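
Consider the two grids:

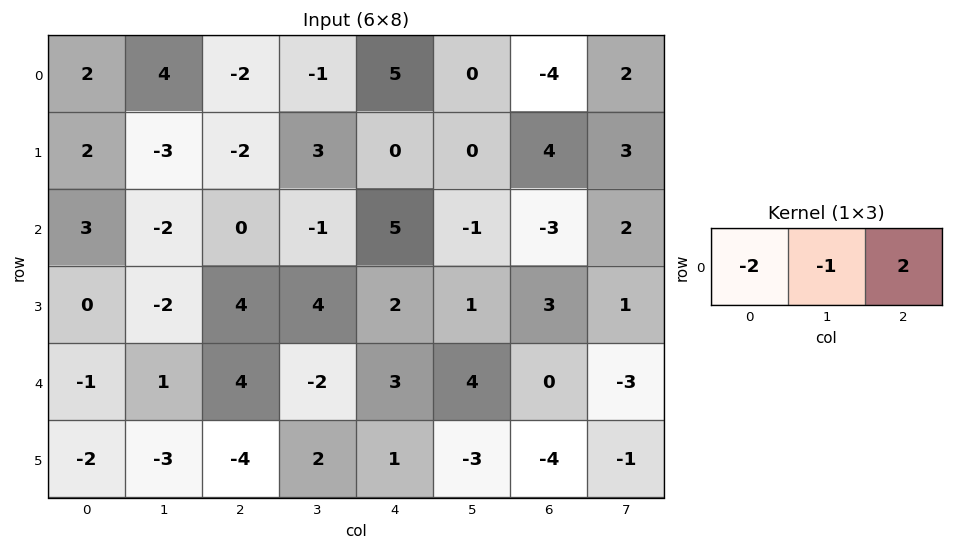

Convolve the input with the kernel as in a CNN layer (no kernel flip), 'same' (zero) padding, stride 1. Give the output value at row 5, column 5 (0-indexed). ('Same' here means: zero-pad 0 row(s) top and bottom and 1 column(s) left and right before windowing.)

The receptive field on the zero-padded input at this output position is [1 -3 -4]. Elementwise product with the kernel and sum: 1·-2 + -3·-1 + -4·2.

-7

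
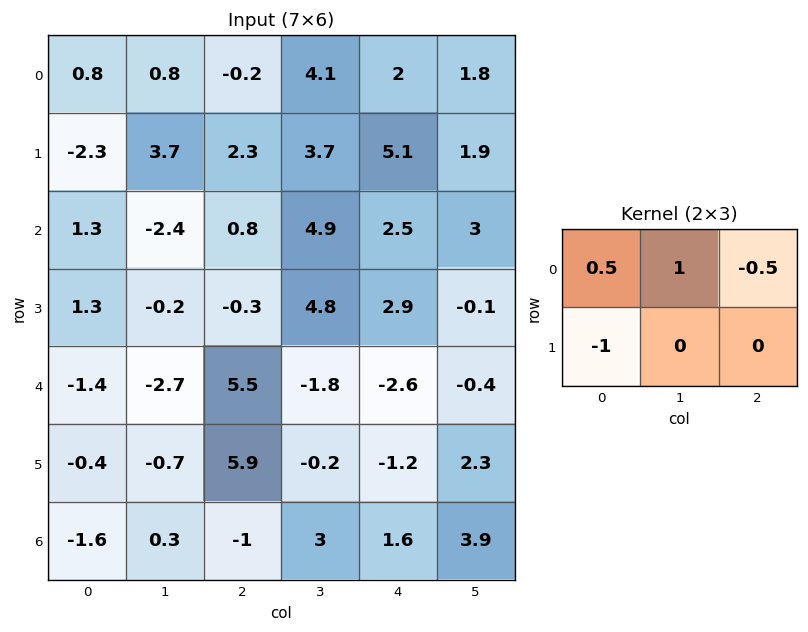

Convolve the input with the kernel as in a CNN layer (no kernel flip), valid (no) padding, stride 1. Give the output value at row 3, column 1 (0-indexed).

The receptive field on the input at this output position is [-0.2 -0.3 4.8 / -2.7 5.5 -1.8]. Elementwise product with the kernel and sum: -0.2·0.5 + -0.3·1 + 4.8·-0.5 + -2.7·-1.

-0.1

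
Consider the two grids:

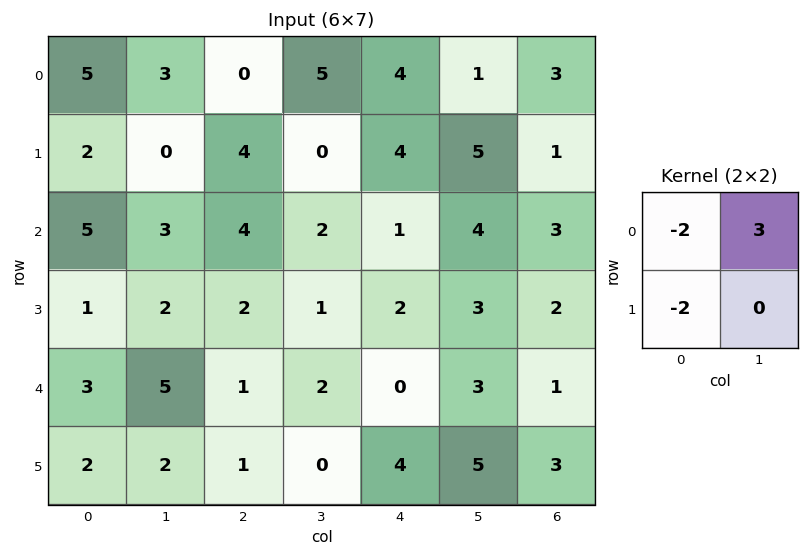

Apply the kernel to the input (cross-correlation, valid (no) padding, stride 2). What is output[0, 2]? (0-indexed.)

-13

The receptive field on the input at this output position is [4 1 / 4 5]. Elementwise product with the kernel and sum: 4·-2 + 1·3 + 4·-2.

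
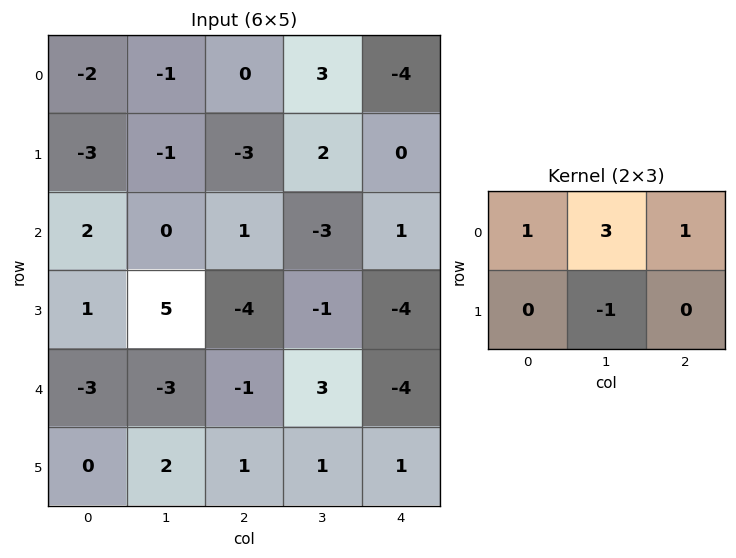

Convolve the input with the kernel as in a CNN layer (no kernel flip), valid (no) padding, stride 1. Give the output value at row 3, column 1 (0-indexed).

-7

The receptive field on the input at this output position is [5 -4 -1 / -3 -1 3]. Elementwise product with the kernel and sum: 5·1 + -4·3 + -1·1 + -1·-1.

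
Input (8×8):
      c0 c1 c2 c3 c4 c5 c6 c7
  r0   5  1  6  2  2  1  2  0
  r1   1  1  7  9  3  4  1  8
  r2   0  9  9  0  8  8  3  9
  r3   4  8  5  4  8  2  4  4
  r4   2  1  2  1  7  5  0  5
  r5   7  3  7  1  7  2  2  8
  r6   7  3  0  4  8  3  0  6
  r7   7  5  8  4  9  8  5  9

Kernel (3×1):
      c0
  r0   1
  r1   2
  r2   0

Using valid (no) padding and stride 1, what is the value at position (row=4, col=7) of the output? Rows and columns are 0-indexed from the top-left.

The receptive field on the input at this output position is [5 / 8 / 6]. Elementwise product with the kernel and sum: 5·1 + 8·2.

21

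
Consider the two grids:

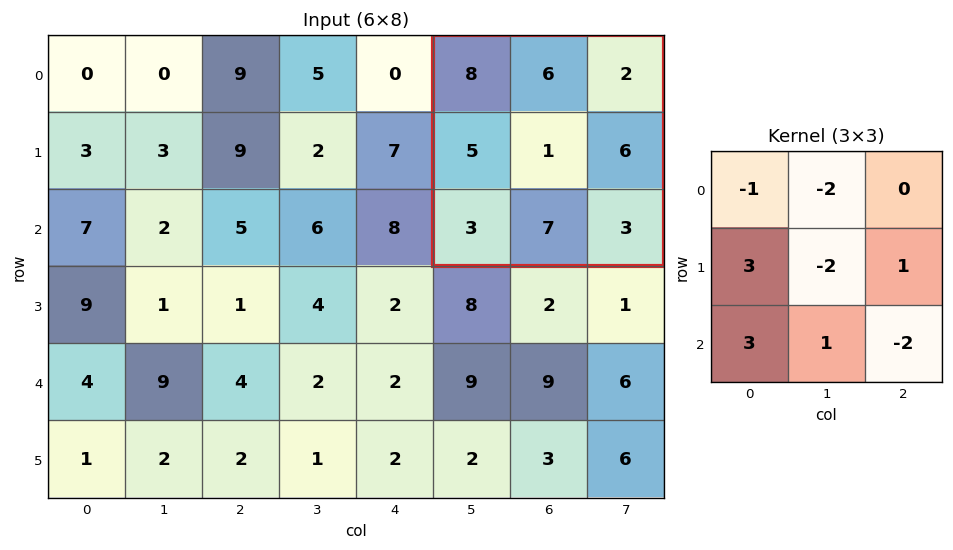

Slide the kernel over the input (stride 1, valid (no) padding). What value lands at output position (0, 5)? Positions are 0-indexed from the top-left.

9

The receptive field on the input at this output position is [8 6 2 / 5 1 6 / 3 7 3]. Elementwise product with the kernel and sum: 8·-1 + 6·-2 + 5·3 + 1·-2 + 6·1 + 3·3 + 7·1 + 3·-2.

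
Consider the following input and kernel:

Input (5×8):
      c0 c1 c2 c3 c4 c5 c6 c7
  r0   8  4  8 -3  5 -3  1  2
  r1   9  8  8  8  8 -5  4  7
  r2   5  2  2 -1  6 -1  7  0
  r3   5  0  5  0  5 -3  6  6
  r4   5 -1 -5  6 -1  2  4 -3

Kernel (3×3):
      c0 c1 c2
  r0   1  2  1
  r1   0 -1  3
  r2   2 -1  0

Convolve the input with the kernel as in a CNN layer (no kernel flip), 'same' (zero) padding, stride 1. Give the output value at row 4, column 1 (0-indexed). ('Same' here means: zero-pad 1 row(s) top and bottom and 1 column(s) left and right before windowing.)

The receptive field on the zero-padded input at this output position is [5 0 5 / 5 -1 -5 / 0 0 0]. Elementwise product with the kernel and sum: 5·1 + 0·2 + 5·1 + -1·-1 + -5·3 + 0·2 + 0·-1.

-4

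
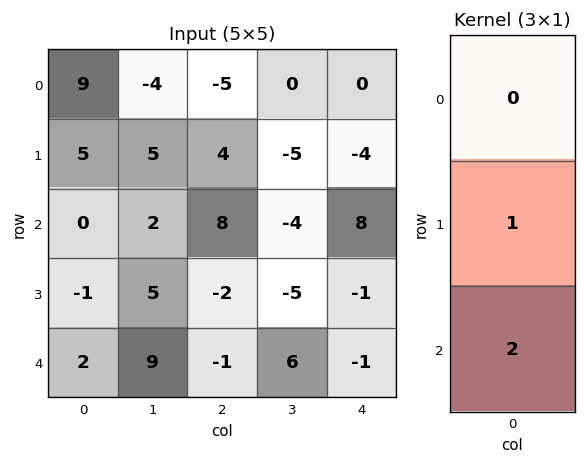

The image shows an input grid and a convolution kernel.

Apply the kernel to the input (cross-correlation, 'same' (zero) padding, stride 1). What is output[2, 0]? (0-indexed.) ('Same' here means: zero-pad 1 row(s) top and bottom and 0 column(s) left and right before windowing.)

-2

The receptive field on the zero-padded input at this output position is [5 / 0 / -1]. Elementwise product with the kernel and sum: 0·1 + -1·2.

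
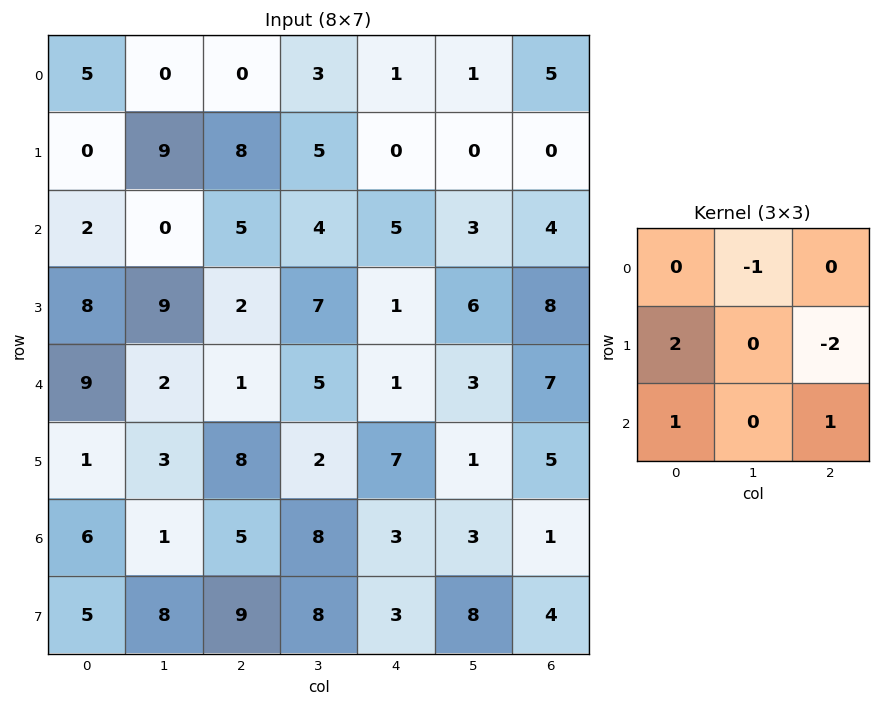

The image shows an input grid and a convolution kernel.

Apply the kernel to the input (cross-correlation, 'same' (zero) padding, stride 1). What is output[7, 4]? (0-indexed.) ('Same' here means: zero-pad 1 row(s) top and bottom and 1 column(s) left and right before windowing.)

The receptive field on the zero-padded input at this output position is [8 3 3 / 8 3 8 / 0 0 0]. Elementwise product with the kernel and sum: 3·-1 + 8·2 + 8·-2 + 0·1 + 0·1.

-3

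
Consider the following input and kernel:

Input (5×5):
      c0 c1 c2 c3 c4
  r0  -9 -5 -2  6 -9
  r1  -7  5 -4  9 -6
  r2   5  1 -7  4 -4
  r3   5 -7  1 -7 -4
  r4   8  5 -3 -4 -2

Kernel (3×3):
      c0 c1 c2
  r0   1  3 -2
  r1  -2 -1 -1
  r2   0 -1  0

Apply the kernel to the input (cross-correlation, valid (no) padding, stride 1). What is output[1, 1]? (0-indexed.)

The receptive field on the input at this output position is [5 -4 9 / 1 -7 4 / -7 1 -7]. Elementwise product with the kernel and sum: 5·1 + -4·3 + 9·-2 + 1·-2 + -7·-1 + 4·-1 + 1·-1.

-25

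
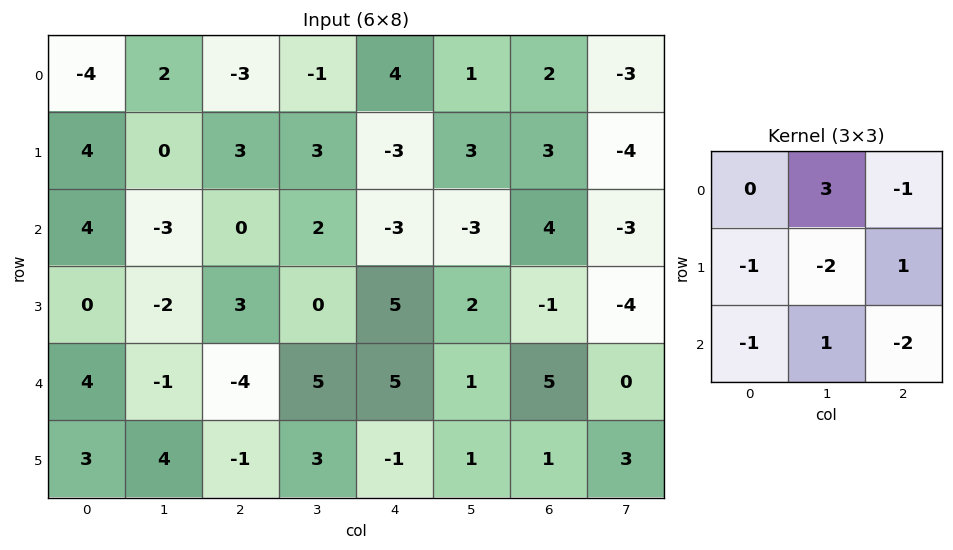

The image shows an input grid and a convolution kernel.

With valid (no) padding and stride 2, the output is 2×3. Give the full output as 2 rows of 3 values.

1 -11 -7
1 10 -37

Output[0,0]: The receptive field on the input at this output position is [-4 2 -3 / 4 0 3 / 4 -3 0]. Elementwise product with the kernel and sum: 2·3 + -3·-1 + 4·-1 + 0·-2 + 3·1 + 4·-1 + -3·1 + 0·-2.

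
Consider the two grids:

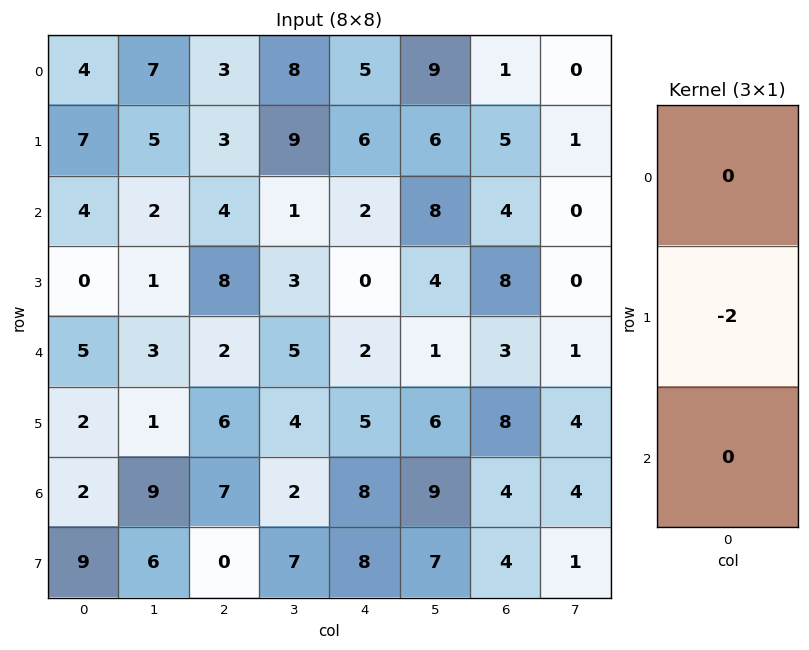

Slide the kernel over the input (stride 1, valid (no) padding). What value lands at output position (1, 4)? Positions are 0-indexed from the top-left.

-4

The receptive field on the input at this output position is [6 / 2 / 0]. Elementwise product with the kernel and sum: 2·-2.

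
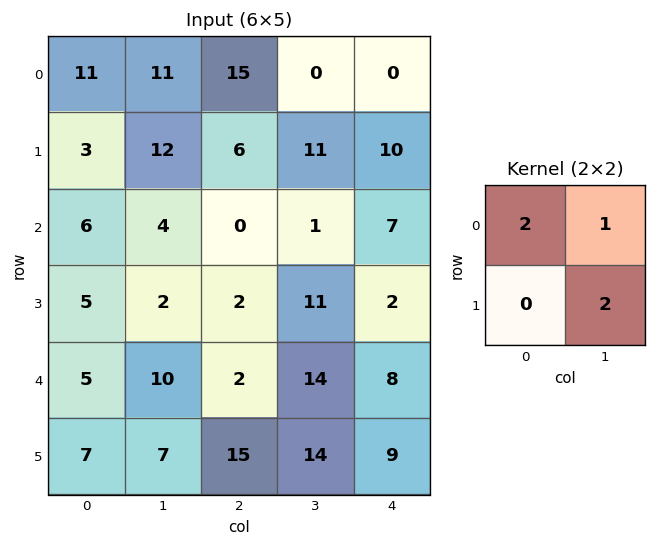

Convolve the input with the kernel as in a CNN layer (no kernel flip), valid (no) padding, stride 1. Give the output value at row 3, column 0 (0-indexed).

32

The receptive field on the input at this output position is [5 2 / 5 10]. Elementwise product with the kernel and sum: 5·2 + 2·1 + 10·2.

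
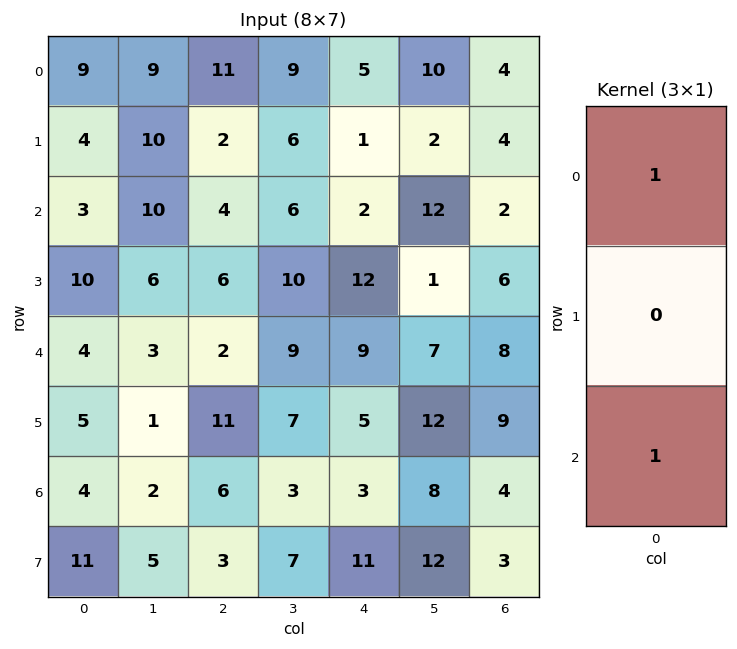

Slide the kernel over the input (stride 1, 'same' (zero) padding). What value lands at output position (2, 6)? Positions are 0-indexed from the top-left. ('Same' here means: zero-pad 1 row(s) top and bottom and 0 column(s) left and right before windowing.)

The receptive field on the zero-padded input at this output position is [4 / 2 / 6]. Elementwise product with the kernel and sum: 4·1 + 6·1.

10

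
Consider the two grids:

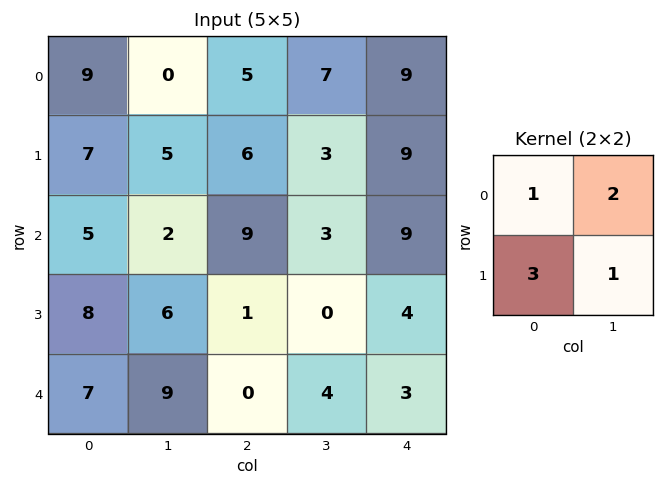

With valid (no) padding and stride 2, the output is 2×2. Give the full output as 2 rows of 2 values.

35 40
39 18

Output[0,0]: The receptive field on the input at this output position is [9 0 / 7 5]. Elementwise product with the kernel and sum: 9·1 + 0·2 + 7·3 + 5·1.
Output[0,1]: The receptive field on the input at this output position is [5 7 / 6 3]. Elementwise product with the kernel and sum: 5·1 + 7·2 + 6·3 + 3·1.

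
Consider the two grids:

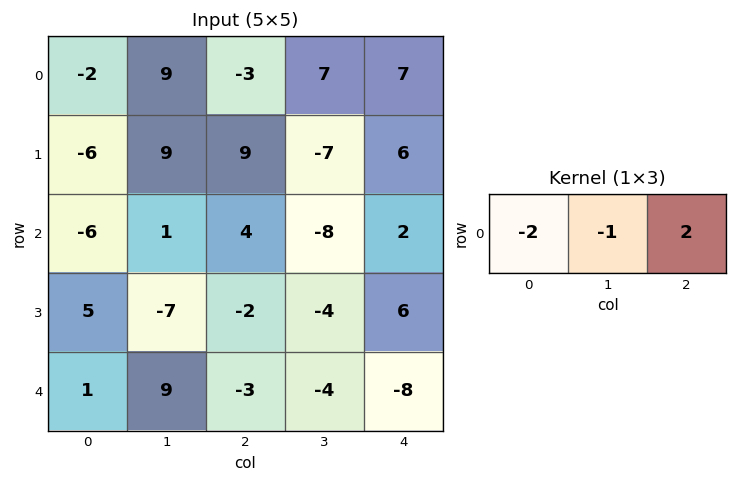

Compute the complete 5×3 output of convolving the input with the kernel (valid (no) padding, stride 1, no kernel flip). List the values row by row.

Output[0,0]: The receptive field on the input at this output position is [-2 9 -3]. Elementwise product with the kernel and sum: -2·-2 + 9·-1 + -3·2.

-11 -1 13
21 -41 1
19 -22 4
-7 8 20
-17 -23 -6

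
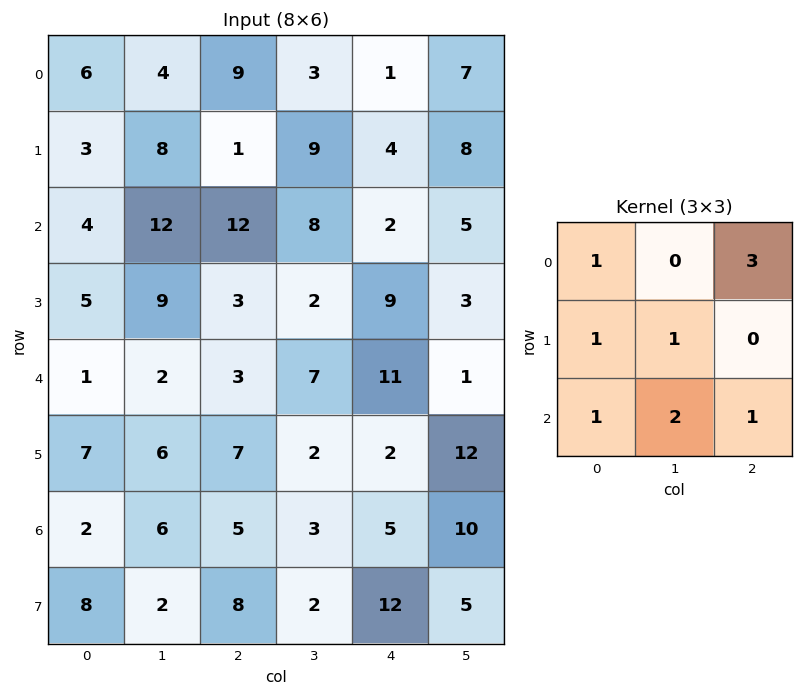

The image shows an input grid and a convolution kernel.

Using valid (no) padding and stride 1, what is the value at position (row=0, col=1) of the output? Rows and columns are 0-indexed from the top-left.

The receptive field on the input at this output position is [4 9 3 / 8 1 9 / 12 12 8]. Elementwise product with the kernel and sum: 4·1 + 3·3 + 8·1 + 1·1 + 12·1 + 12·2 + 8·1.

66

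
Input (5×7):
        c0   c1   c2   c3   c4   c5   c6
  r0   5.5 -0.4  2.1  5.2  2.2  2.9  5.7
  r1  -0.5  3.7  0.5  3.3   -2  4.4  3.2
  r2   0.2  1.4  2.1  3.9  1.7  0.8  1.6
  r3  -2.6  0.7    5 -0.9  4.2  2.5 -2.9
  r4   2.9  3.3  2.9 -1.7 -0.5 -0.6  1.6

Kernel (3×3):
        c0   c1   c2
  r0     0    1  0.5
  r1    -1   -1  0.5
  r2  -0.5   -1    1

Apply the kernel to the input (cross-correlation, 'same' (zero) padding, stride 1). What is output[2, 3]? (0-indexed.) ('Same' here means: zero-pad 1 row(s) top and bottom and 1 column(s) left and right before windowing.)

-0.25

The receptive field on the zero-padded input at this output position is [0.5 3.3 -2 / 2.1 3.9 1.7 / 5 -0.9 4.2]. Elementwise product with the kernel and sum: 3.3·1 + -2·0.5 + 2.1·-1 + 3.9·-1 + 1.7·0.5 + 5·-0.5 + -0.9·-1 + 4.2·1.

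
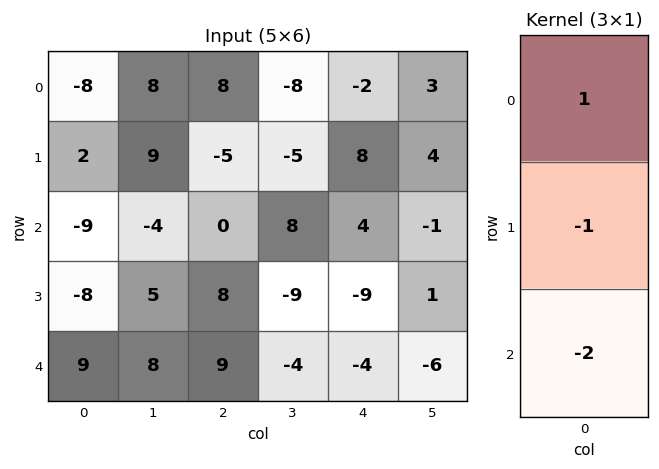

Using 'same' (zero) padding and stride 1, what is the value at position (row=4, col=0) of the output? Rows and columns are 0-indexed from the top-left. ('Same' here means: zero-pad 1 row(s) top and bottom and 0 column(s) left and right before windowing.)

The receptive field on the zero-padded input at this output position is [-8 / 9 / 0]. Elementwise product with the kernel and sum: -8·1 + 9·-1 + 0·-2.

-17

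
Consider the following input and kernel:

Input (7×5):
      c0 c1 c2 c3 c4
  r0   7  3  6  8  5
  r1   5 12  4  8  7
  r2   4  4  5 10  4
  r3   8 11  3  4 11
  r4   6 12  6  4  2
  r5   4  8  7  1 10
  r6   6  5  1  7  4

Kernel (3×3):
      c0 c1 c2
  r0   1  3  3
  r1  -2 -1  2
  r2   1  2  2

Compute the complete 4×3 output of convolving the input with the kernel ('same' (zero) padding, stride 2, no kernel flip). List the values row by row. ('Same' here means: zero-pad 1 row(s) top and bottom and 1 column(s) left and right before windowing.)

33 40 1
93 80 31
99 34 48
40 35 13

Output[0,0]: The receptive field on the zero-padded input at this output position is [0 0 0 / 0 7 3 / 0 5 12]. Elementwise product with the kernel and sum: 0·1 + 0·3 + 0·3 + 0·-2 + 7·-1 + 3·2 + 0·1 + 5·2 + 12·2.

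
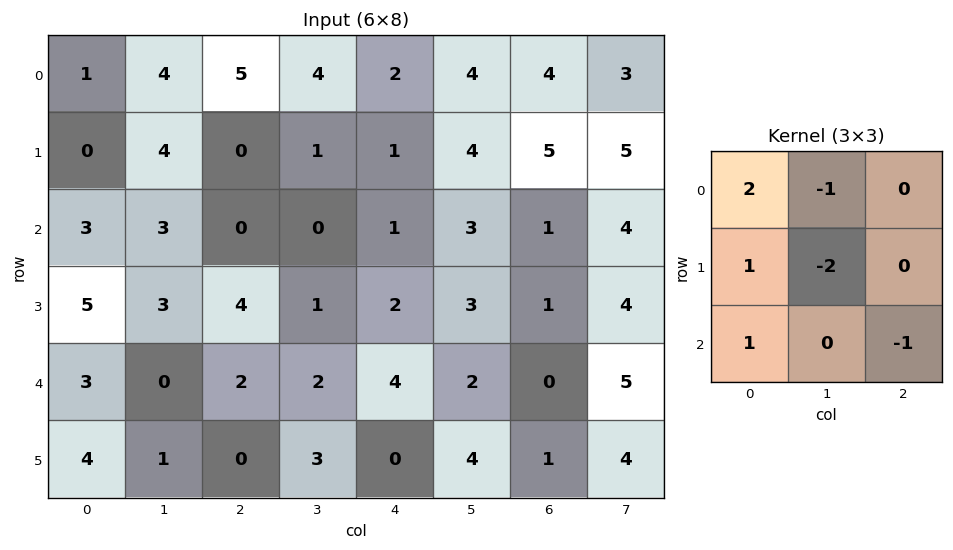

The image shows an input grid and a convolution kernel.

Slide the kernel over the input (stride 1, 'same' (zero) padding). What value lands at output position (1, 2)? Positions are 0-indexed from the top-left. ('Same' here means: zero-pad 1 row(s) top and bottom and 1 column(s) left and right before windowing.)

The receptive field on the zero-padded input at this output position is [4 5 4 / 4 0 1 / 3 0 0]. Elementwise product with the kernel and sum: 4·2 + 5·-1 + 4·1 + 0·-2 + 3·1 + 0·-1.

10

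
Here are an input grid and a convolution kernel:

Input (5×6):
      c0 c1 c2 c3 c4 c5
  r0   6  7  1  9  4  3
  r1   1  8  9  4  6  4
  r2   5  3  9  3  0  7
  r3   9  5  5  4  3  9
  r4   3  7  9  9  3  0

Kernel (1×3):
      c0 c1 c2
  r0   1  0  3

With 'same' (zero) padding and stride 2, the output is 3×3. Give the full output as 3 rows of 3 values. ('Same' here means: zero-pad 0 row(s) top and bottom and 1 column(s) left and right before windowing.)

Output[0,0]: The receptive field on the zero-padded input at this output position is [0 6 7]. Elementwise product with the kernel and sum: 0·1 + 7·3.

21 34 18
9 12 24
21 34 9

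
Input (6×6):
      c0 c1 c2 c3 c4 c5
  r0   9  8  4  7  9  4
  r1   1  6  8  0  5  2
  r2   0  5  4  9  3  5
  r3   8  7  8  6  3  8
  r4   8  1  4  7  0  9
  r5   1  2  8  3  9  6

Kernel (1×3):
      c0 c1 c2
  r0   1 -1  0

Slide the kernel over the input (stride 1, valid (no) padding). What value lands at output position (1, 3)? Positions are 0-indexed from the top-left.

-5

The receptive field on the input at this output position is [0 5 2]. Elementwise product with the kernel and sum: 0·1 + 5·-1.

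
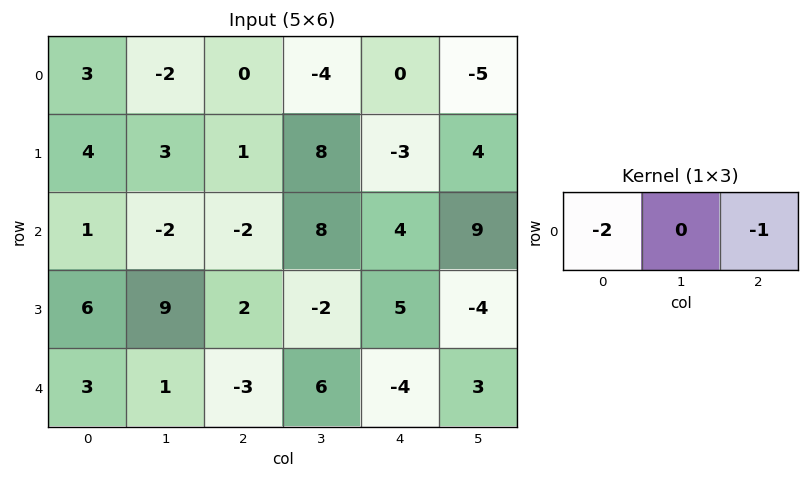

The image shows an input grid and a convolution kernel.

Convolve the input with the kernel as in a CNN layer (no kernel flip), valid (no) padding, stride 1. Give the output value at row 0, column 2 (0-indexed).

0

The receptive field on the input at this output position is [0 -4 0]. Elementwise product with the kernel and sum: 0·-2 + 0·-1.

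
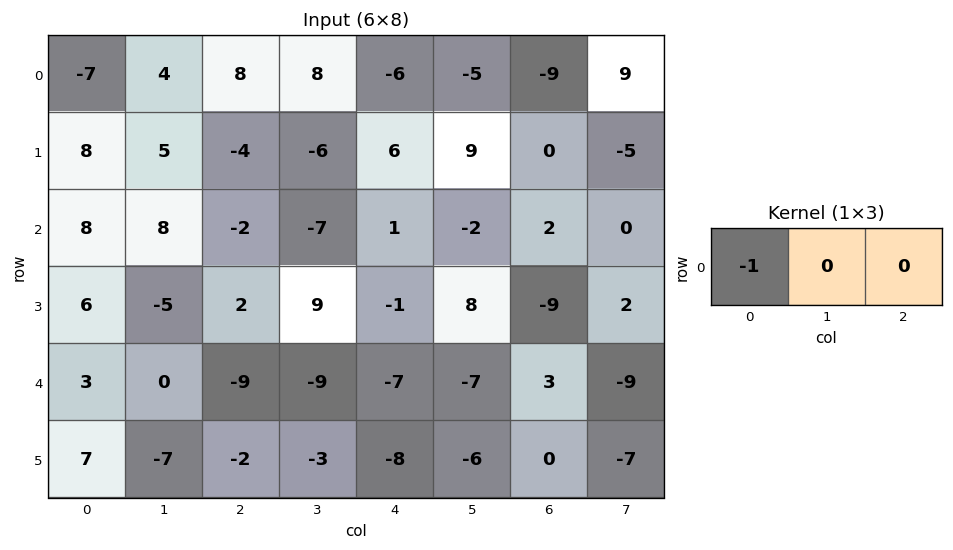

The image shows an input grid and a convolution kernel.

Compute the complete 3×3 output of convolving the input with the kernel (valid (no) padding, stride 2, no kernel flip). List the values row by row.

Output[0,0]: The receptive field on the input at this output position is [-7 4 8]. Elementwise product with the kernel and sum: -7·-1.

7 -8 6
-8 2 -1
-3 9 7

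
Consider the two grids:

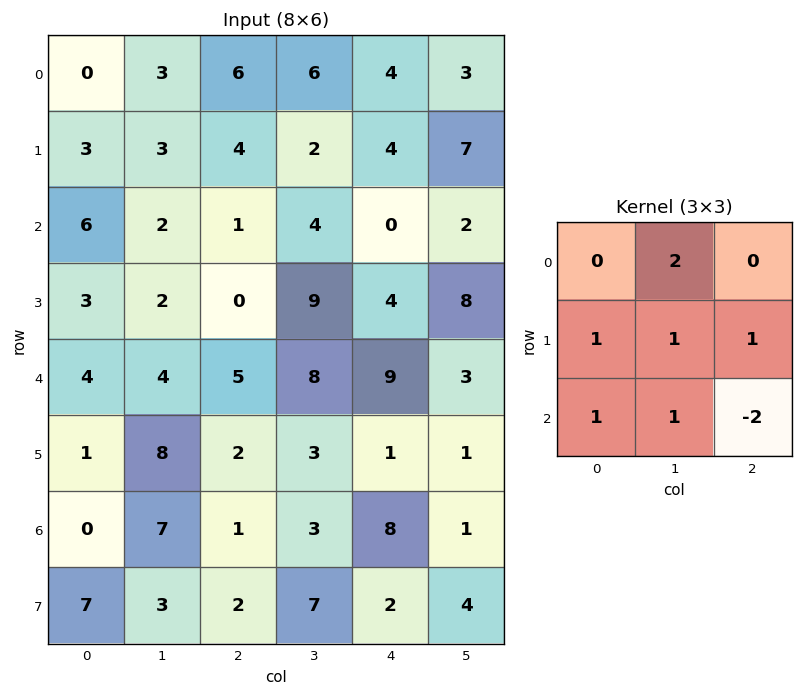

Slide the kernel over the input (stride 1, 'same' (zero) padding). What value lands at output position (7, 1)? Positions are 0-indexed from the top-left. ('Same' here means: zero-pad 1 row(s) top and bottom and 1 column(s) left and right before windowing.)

26

The receptive field on the zero-padded input at this output position is [0 7 1 / 7 3 2 / 0 0 0]. Elementwise product with the kernel and sum: 7·2 + 7·1 + 3·1 + 2·1 + 0·1 + 0·1 + 0·-2.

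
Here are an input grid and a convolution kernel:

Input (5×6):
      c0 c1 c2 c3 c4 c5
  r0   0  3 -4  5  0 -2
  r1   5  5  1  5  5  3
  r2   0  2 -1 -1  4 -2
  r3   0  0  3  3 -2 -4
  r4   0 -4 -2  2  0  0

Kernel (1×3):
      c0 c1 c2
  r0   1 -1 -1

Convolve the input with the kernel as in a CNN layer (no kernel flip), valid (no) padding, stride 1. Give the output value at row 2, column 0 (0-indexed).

-1

The receptive field on the input at this output position is [0 2 -1]. Elementwise product with the kernel and sum: 0·1 + 2·-1 + -1·-1.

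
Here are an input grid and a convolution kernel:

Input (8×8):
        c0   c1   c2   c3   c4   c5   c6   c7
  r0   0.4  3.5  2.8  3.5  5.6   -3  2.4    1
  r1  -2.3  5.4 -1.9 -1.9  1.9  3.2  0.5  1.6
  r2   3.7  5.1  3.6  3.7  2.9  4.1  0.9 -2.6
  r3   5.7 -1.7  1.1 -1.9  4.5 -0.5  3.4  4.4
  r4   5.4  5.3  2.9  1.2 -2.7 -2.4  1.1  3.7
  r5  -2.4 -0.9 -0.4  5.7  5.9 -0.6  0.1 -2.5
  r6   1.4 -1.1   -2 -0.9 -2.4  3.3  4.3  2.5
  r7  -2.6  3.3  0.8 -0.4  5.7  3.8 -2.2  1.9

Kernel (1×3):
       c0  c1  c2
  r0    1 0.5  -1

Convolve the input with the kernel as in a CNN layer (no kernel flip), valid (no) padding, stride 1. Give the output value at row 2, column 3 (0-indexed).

1.05

The receptive field on the input at this output position is [3.7 2.9 4.1]. Elementwise product with the kernel and sum: 3.7·1 + 2.9·0.5 + 4.1·-1.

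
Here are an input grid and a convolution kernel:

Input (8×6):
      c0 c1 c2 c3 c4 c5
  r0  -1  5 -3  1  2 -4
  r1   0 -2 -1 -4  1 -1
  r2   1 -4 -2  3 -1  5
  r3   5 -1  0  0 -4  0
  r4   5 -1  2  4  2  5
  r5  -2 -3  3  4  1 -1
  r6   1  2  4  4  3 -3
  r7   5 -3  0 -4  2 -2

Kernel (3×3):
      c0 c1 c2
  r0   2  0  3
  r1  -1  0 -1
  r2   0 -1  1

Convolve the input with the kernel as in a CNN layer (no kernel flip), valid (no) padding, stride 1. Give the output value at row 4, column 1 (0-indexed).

9

The receptive field on the input at this output position is [-1 2 4 / -3 3 4 / 2 4 4]. Elementwise product with the kernel and sum: -1·2 + 4·3 + -3·-1 + 4·-1 + 4·-1 + 4·1.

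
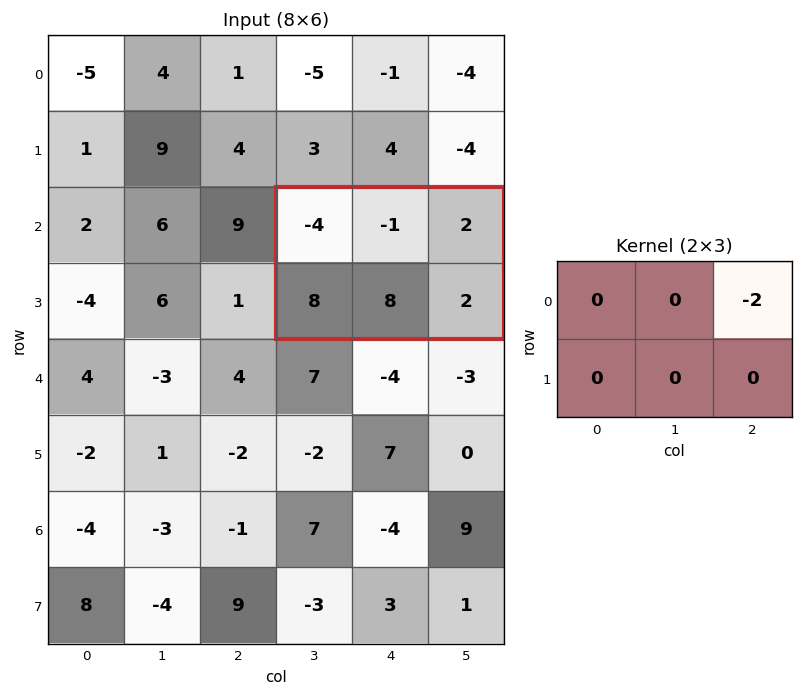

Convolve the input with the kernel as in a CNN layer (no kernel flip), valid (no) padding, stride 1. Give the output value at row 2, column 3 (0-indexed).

The receptive field on the input at this output position is [-4 -1 2 / 8 8 2]. Elementwise product with the kernel and sum: 2·-2.

-4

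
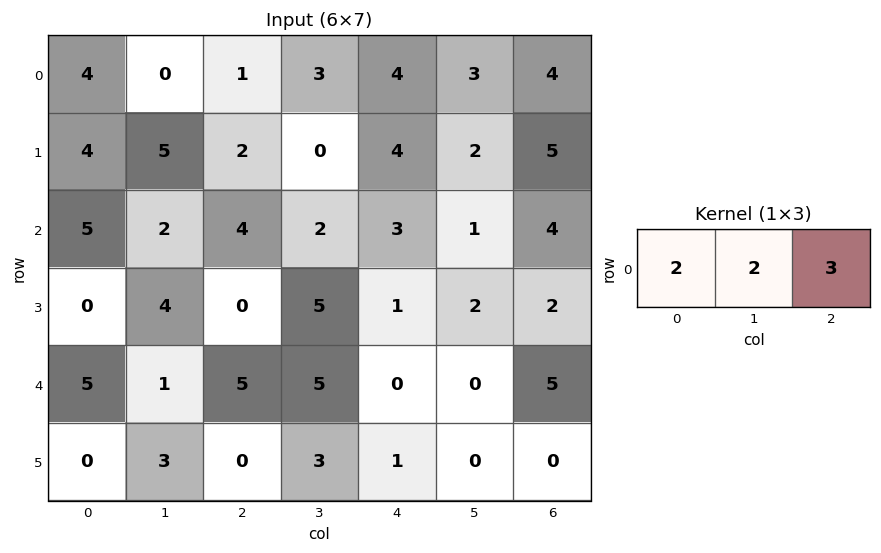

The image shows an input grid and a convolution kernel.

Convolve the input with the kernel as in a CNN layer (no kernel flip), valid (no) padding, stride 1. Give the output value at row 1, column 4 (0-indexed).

27

The receptive field on the input at this output position is [4 2 5]. Elementwise product with the kernel and sum: 4·2 + 2·2 + 5·3.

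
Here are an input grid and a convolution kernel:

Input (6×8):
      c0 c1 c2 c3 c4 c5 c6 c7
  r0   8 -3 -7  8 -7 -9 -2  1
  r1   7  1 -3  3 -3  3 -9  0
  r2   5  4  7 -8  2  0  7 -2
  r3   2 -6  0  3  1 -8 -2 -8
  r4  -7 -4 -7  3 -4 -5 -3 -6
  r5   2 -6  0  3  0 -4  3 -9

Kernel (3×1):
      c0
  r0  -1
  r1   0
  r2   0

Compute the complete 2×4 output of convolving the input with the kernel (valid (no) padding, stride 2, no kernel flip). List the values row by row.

-8 7 7 2
-5 -7 -2 -7

Output[0,0]: The receptive field on the input at this output position is [8 / 7 / 5]. Elementwise product with the kernel and sum: 8·-1.
Output[0,1]: The receptive field on the input at this output position is [-7 / -3 / 7]. Elementwise product with the kernel and sum: -7·-1.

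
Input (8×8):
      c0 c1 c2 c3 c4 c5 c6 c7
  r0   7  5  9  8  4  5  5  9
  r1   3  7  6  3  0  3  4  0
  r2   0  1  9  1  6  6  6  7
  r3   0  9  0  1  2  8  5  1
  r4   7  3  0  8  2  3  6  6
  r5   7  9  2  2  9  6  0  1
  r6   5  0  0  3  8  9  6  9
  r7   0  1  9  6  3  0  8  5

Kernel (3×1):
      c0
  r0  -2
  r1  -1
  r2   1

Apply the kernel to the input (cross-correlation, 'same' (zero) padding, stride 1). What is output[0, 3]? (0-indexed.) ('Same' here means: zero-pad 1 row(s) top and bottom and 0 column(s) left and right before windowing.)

The receptive field on the zero-padded input at this output position is [0 / 8 / 3]. Elementwise product with the kernel and sum: 0·-2 + 8·-1 + 3·1.

-5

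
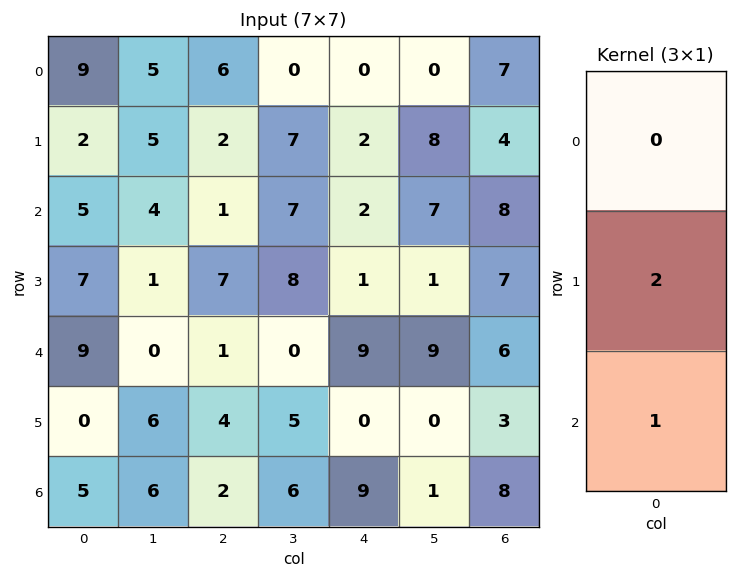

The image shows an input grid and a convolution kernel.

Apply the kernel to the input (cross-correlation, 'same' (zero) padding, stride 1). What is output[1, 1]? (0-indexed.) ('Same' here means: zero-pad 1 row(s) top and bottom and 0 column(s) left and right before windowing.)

14

The receptive field on the zero-padded input at this output position is [5 / 5 / 4]. Elementwise product with the kernel and sum: 5·2 + 4·1.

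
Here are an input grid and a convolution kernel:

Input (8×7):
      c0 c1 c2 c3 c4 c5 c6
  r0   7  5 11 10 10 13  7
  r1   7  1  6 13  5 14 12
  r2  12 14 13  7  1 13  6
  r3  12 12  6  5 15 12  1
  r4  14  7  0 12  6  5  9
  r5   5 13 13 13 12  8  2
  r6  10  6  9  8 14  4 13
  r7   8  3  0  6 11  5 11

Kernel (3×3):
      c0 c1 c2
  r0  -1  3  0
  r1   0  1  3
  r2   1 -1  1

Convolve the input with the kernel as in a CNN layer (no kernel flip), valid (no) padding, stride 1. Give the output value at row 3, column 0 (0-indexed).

The receptive field on the input at this output position is [12 12 6 / 14 7 0 / 5 13 13]. Elementwise product with the kernel and sum: 12·-1 + 12·3 + 7·1 + 0·3 + 5·1 + 13·-1 + 13·1.

36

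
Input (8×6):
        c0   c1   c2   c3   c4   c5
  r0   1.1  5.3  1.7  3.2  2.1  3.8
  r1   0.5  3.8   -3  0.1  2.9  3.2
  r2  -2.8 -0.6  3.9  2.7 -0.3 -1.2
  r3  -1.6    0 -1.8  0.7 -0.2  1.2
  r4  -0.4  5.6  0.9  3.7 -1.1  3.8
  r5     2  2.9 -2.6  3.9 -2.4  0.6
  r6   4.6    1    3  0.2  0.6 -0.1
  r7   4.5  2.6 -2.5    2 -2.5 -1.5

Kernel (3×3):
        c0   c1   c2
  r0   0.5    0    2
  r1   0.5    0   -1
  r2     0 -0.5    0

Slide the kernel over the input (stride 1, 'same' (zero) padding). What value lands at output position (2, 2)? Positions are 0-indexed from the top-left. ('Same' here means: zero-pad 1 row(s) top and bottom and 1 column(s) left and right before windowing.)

-0

The receptive field on the zero-padded input at this output position is [3.8 -3 0.1 / -0.6 3.9 2.7 / 0 -1.8 0.7]. Elementwise product with the kernel and sum: 3.8·0.5 + 0.1·2 + -0.6·0.5 + 2.7·-1 + -1.8·-0.5.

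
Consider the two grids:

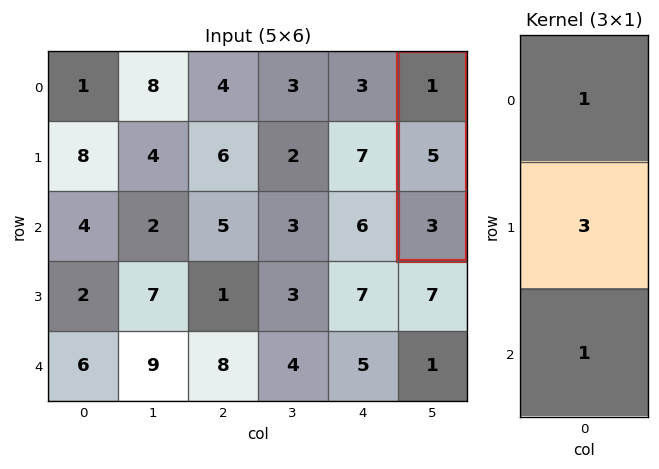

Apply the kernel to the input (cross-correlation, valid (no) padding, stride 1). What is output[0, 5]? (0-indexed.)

19

The receptive field on the input at this output position is [1 / 5 / 3]. Elementwise product with the kernel and sum: 1·1 + 5·3 + 3·1.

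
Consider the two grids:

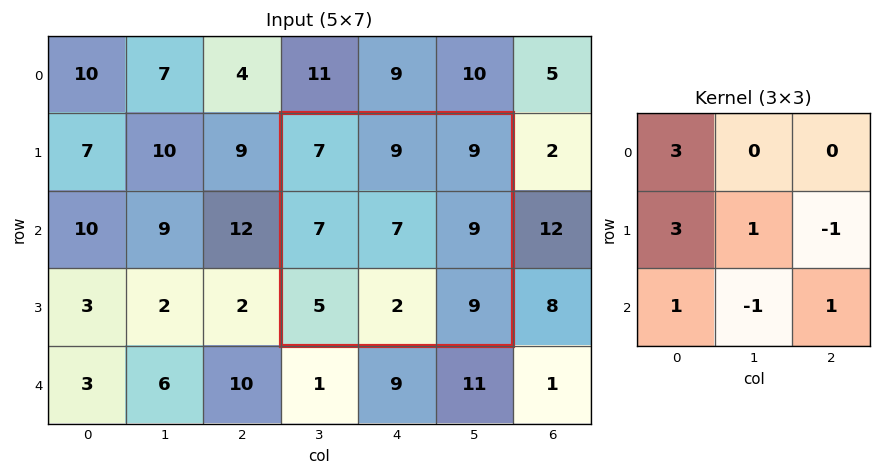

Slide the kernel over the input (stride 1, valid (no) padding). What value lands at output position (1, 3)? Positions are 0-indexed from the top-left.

The receptive field on the input at this output position is [7 9 9 / 7 7 9 / 5 2 9]. Elementwise product with the kernel and sum: 7·3 + 7·3 + 7·1 + 9·-1 + 5·1 + 2·-1 + 9·1.

52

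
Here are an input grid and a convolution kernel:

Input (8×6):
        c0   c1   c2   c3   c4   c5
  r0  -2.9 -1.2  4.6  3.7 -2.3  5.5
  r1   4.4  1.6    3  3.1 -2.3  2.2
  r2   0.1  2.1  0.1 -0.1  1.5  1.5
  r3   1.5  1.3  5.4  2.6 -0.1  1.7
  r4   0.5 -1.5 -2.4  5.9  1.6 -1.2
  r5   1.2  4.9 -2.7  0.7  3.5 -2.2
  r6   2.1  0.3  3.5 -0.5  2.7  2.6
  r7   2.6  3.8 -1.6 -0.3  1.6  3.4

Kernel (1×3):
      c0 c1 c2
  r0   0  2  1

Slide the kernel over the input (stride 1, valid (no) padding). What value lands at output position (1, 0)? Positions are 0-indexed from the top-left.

6.2

The receptive field on the input at this output position is [4.4 1.6 3]. Elementwise product with the kernel and sum: 1.6·2 + 3·1.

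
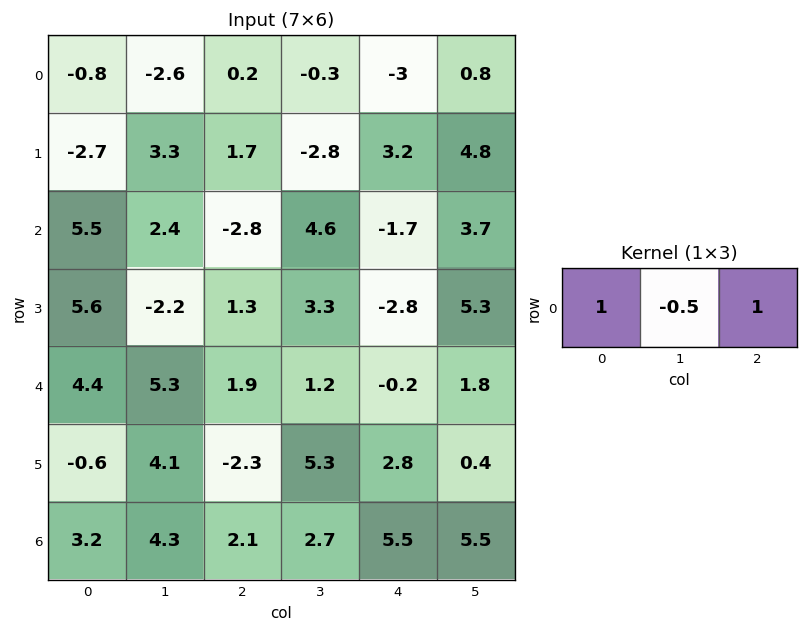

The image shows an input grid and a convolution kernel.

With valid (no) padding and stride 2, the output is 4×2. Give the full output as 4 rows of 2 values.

0.7 -2.65
1.5 -6.8
3.65 1.1
3.15 6.25

Output[0,0]: The receptive field on the input at this output position is [-0.8 -2.6 0.2]. Elementwise product with the kernel and sum: -0.8·1 + -2.6·-0.5 + 0.2·1.
Output[0,1]: The receptive field on the input at this output position is [0.2 -0.3 -3]. Elementwise product with the kernel and sum: 0.2·1 + -0.3·-0.5 + -3·1.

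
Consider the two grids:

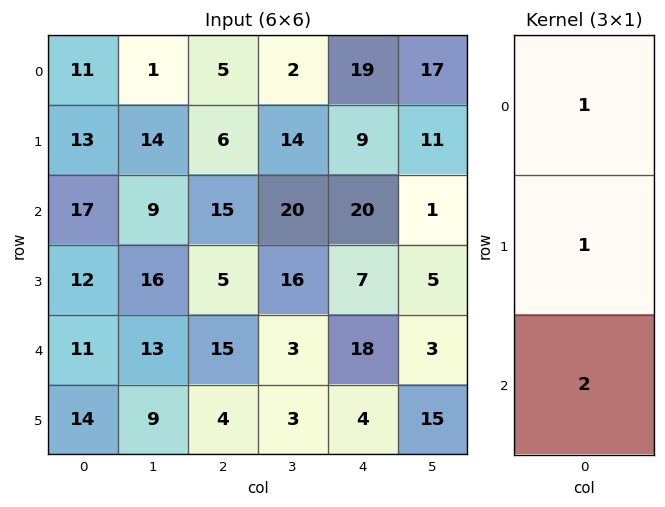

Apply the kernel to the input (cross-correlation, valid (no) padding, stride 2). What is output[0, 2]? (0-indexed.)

The receptive field on the input at this output position is [19 / 9 / 20]. Elementwise product with the kernel and sum: 19·1 + 9·1 + 20·2.

68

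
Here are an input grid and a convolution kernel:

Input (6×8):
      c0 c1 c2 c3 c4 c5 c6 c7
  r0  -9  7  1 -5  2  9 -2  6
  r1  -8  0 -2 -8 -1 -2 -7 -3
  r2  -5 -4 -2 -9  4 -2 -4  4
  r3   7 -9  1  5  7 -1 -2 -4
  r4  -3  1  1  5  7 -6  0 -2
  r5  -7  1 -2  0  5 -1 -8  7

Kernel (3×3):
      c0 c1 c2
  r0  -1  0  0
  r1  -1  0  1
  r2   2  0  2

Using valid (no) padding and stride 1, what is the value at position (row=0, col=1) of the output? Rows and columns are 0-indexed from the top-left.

-41

The receptive field on the input at this output position is [7 1 -5 / 0 -2 -8 / -4 -2 -9]. Elementwise product with the kernel and sum: 7·-1 + 0·-1 + -8·1 + -4·2 + -9·2.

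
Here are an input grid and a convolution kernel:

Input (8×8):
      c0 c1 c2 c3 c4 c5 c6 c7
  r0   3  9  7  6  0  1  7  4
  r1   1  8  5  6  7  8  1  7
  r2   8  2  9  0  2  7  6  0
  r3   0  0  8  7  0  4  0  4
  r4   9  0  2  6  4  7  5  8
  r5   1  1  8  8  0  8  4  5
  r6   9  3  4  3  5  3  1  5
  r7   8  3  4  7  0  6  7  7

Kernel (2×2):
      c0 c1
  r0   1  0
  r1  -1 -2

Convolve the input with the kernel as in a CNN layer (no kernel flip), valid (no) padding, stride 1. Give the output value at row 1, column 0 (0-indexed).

The receptive field on the input at this output position is [1 8 / 8 2]. Elementwise product with the kernel and sum: 1·1 + 8·-1 + 2·-2.

-11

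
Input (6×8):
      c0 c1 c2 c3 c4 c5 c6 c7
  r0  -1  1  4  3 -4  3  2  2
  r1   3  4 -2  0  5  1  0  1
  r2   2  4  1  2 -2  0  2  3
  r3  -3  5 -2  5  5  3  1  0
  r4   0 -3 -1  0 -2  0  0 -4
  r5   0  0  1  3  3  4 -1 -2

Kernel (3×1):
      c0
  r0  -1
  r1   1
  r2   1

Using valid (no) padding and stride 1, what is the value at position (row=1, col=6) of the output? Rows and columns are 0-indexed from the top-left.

The receptive field on the input at this output position is [0 / 2 / 1]. Elementwise product with the kernel and sum: 0·-1 + 2·1 + 1·1.

3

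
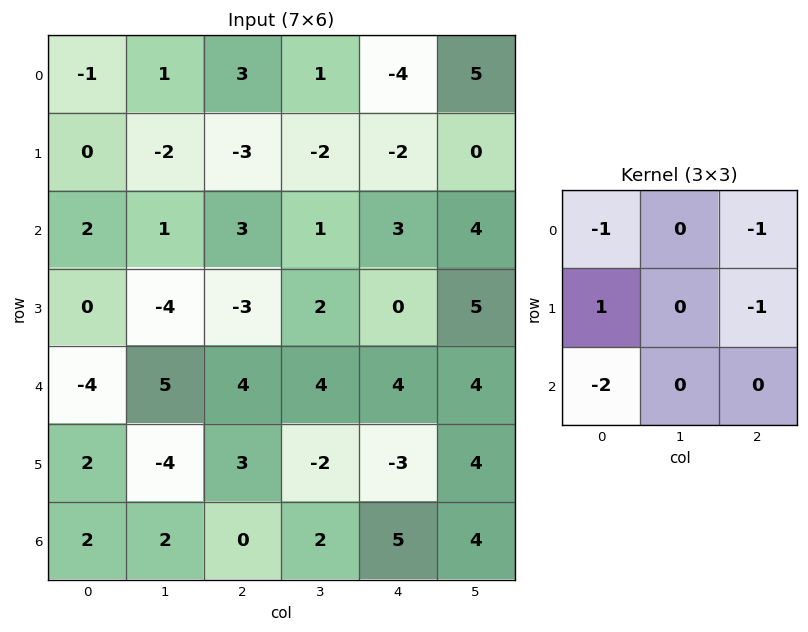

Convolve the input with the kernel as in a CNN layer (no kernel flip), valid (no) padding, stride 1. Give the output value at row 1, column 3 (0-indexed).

-5

The receptive field on the input at this output position is [-2 -2 0 / 1 3 4 / 2 0 5]. Elementwise product with the kernel and sum: -2·-1 + 0·-1 + 1·1 + 4·-1 + 2·-2.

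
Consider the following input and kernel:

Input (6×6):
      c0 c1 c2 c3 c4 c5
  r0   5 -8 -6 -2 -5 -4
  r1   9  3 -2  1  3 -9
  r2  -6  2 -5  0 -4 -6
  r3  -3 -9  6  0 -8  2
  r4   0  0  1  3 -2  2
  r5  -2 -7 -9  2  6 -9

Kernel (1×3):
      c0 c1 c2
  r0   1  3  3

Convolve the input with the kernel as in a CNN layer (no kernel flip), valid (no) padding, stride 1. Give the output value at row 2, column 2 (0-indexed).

The receptive field on the input at this output position is [-5 0 -4]. Elementwise product with the kernel and sum: -5·1 + 0·3 + -4·3.

-17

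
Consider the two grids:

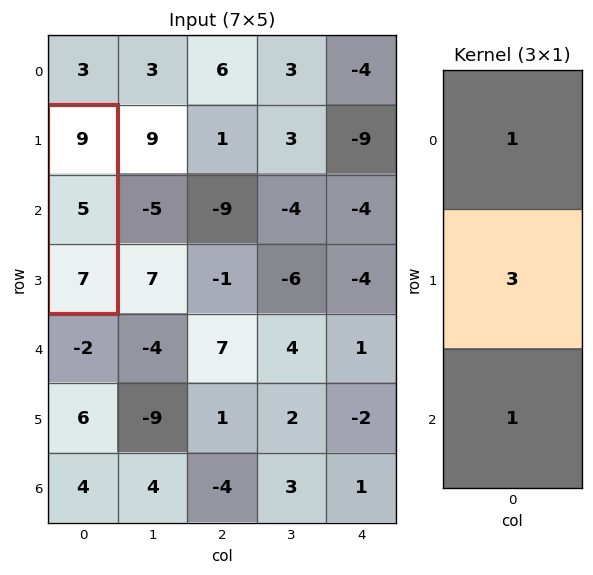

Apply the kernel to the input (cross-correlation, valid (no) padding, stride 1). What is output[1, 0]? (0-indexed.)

The receptive field on the input at this output position is [9 / 5 / 7]. Elementwise product with the kernel and sum: 9·1 + 5·3 + 7·1.

31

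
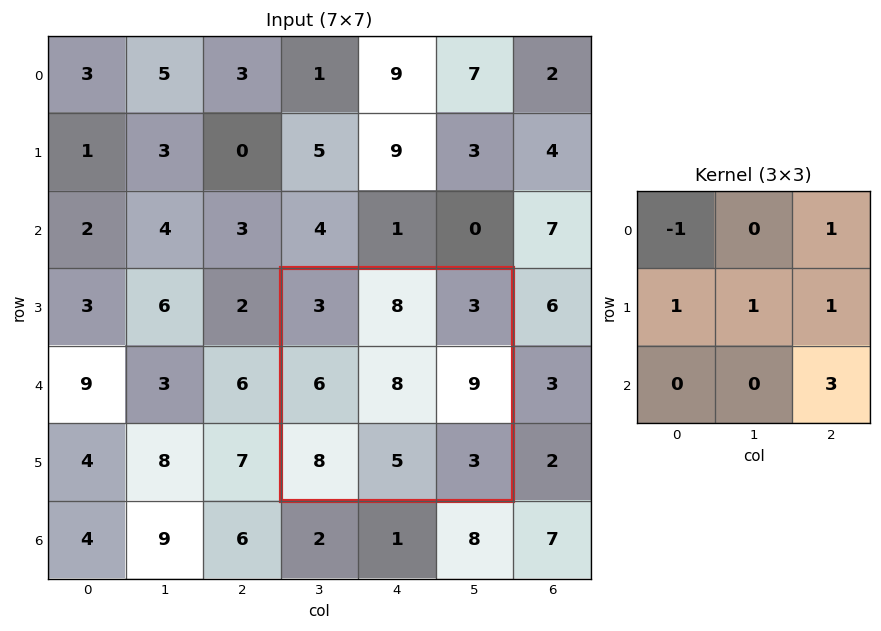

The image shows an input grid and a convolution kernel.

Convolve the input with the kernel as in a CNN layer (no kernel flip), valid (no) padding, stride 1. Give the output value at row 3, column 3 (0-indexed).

The receptive field on the input at this output position is [3 8 3 / 6 8 9 / 8 5 3]. Elementwise product with the kernel and sum: 3·-1 + 3·1 + 6·1 + 8·1 + 9·1 + 3·3.

32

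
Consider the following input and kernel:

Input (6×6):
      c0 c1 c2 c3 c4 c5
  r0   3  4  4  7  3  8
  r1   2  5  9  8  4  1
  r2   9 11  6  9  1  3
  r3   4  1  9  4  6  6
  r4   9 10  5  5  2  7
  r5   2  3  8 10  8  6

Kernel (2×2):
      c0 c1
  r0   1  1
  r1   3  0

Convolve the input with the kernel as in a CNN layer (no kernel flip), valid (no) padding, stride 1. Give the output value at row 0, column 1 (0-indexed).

23

The receptive field on the input at this output position is [4 4 / 5 9]. Elementwise product with the kernel and sum: 4·1 + 4·1 + 5·3.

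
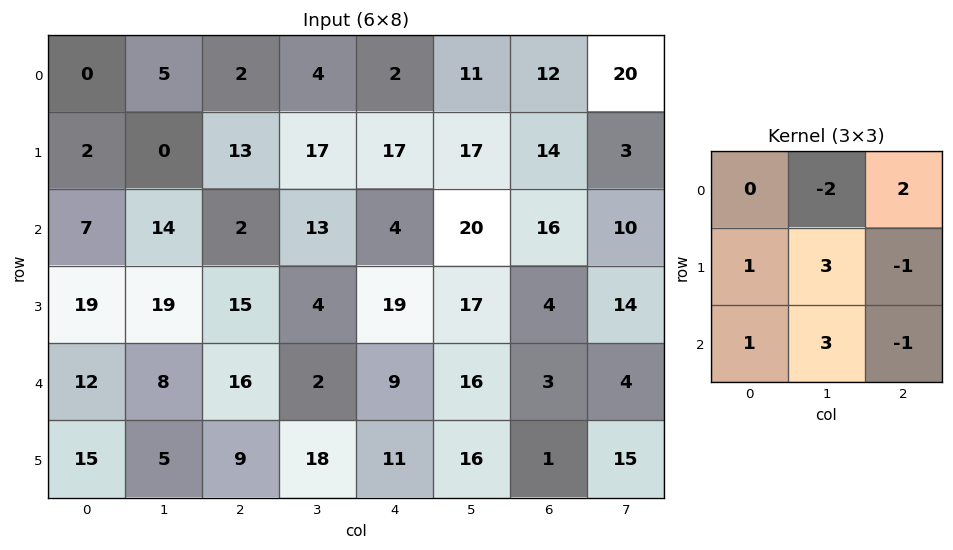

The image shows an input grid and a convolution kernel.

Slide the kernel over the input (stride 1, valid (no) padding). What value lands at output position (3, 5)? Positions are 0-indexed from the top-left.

The receptive field on the input at this output position is [17 4 14 / 16 3 4 / 16 1 15]. Elementwise product with the kernel and sum: 4·-2 + 14·2 + 16·1 + 3·3 + 4·-1 + 16·1 + 1·3 + 15·-1.

45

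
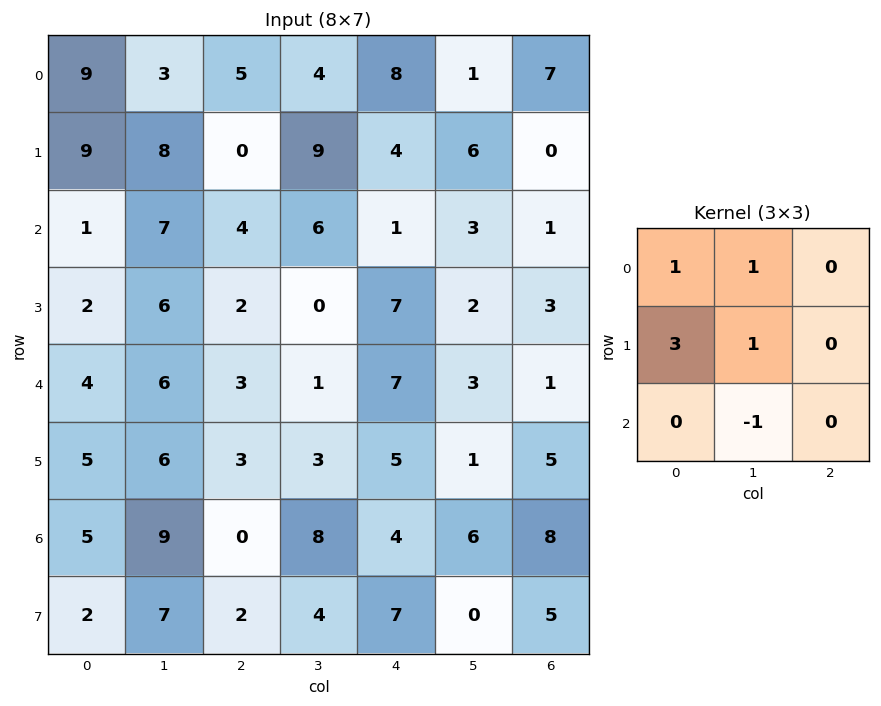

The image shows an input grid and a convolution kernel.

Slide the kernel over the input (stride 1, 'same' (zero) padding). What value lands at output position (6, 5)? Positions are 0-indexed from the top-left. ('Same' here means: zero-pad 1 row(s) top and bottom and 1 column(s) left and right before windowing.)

24

The receptive field on the zero-padded input at this output position is [5 1 5 / 4 6 8 / 7 0 5]. Elementwise product with the kernel and sum: 5·1 + 1·1 + 4·3 + 6·1 + 0·-1.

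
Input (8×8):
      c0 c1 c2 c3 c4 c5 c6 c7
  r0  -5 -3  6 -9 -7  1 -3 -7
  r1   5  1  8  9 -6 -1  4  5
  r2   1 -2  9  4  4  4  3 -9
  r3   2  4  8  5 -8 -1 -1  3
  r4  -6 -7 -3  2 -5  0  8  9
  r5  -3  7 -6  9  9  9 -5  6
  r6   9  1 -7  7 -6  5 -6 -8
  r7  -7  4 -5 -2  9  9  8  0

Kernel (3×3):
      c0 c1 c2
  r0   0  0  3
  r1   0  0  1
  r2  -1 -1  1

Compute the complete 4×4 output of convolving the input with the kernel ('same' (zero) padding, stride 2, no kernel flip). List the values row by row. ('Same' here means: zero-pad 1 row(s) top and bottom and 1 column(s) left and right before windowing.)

Output[0,0]: The receptive field on the zero-padded input at this output position is [0 0 0 / 0 -5 -3 / 0 5 1]. Elementwise product with the kernel and sum: 0·3 + -3·1 + 0·-1 + 5·-1 + 1·1.

-7 -9 -3 -5
3 24 3 11
15 25 -12 20
33 33 34 -7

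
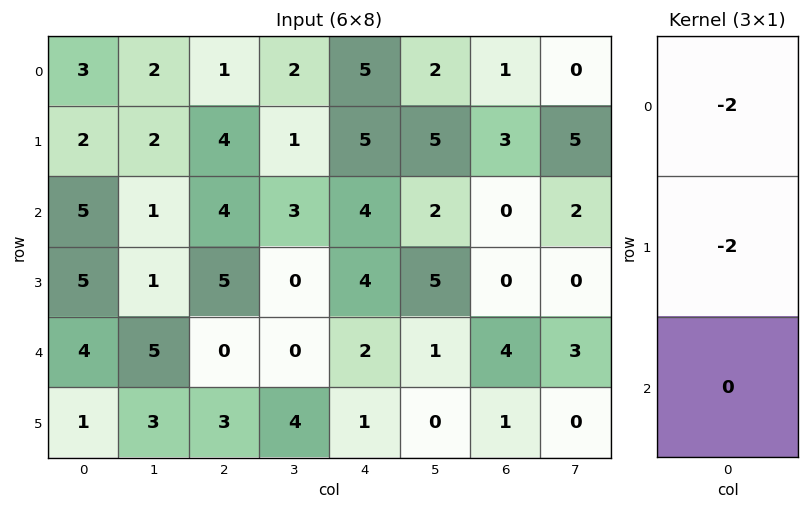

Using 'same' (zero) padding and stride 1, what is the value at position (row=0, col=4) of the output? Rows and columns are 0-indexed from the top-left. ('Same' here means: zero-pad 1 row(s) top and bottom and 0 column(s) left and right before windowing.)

-10

The receptive field on the zero-padded input at this output position is [0 / 5 / 5]. Elementwise product with the kernel and sum: 0·-2 + 5·-2.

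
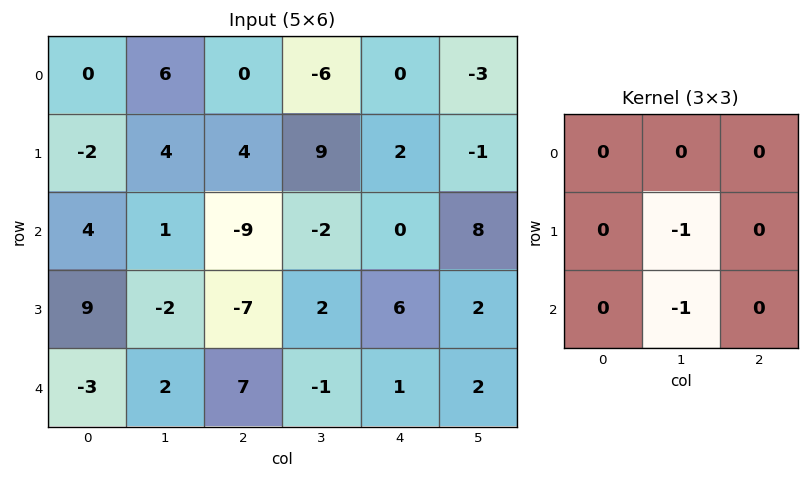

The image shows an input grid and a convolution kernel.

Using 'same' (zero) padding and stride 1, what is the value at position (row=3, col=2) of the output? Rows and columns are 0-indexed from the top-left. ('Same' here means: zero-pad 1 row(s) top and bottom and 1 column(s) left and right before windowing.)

The receptive field on the zero-padded input at this output position is [1 -9 -2 / -2 -7 2 / 2 7 -1]. Elementwise product with the kernel and sum: -7·-1 + 7·-1.

0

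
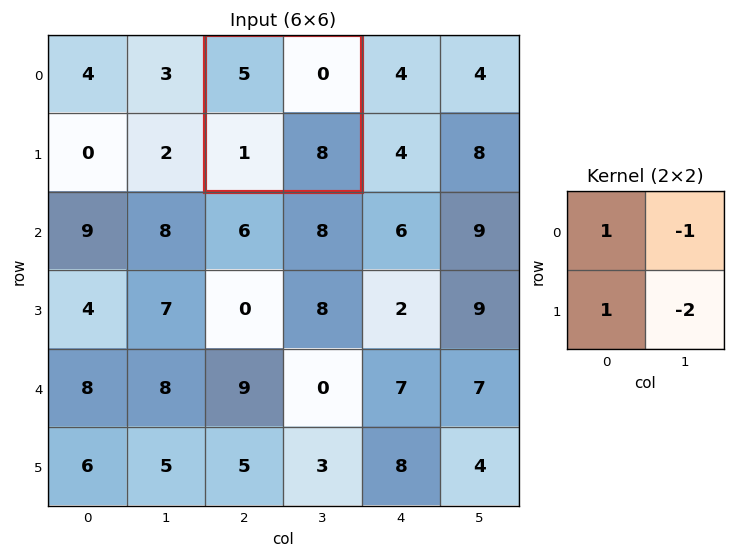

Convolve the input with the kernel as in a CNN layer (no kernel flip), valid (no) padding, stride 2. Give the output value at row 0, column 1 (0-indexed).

The receptive field on the input at this output position is [5 0 / 1 8]. Elementwise product with the kernel and sum: 5·1 + 0·-1 + 1·1 + 8·-2.

-10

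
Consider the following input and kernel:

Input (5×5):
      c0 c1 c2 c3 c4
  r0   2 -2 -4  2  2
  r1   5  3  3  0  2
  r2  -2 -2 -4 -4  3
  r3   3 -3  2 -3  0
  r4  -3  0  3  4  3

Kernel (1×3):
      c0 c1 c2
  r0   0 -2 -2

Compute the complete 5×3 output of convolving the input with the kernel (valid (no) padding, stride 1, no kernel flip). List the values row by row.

Output[0,0]: The receptive field on the input at this output position is [2 -2 -4]. Elementwise product with the kernel and sum: -2·-2 + -4·-2.

12 4 -8
-12 -6 -4
12 16 2
2 2 6
-6 -14 -14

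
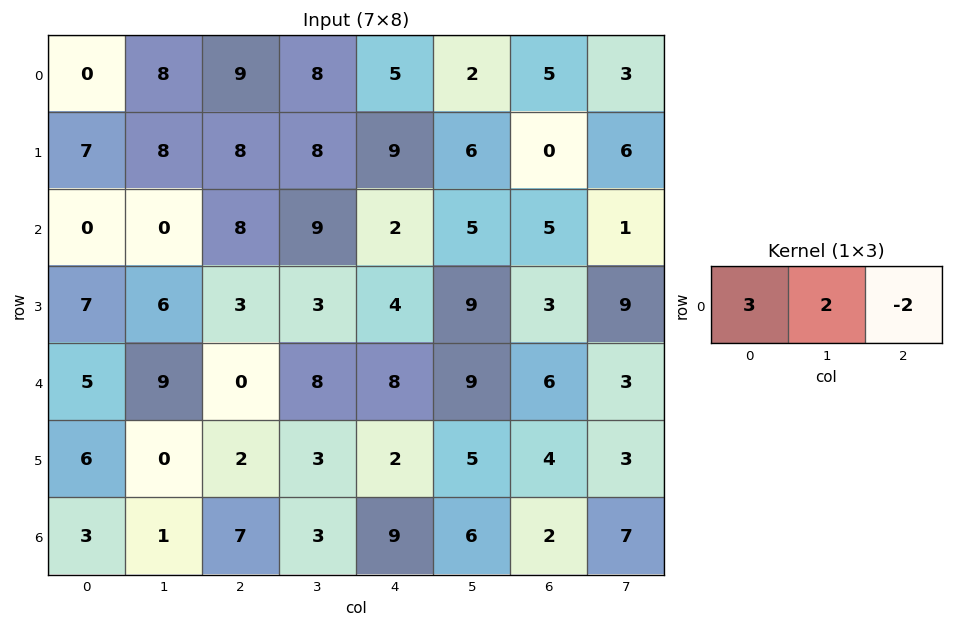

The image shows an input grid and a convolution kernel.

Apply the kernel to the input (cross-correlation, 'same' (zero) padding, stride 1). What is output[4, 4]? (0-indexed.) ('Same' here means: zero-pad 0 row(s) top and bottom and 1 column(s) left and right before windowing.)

22

The receptive field on the zero-padded input at this output position is [8 8 9]. Elementwise product with the kernel and sum: 8·3 + 8·2 + 9·-2.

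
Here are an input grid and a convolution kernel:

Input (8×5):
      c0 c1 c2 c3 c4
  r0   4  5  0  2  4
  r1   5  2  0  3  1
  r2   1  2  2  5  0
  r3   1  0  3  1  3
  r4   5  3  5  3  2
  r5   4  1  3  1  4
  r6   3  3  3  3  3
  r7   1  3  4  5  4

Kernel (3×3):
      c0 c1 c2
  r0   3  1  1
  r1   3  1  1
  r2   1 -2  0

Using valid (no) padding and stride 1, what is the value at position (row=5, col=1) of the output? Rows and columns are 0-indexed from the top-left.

17

The receptive field on the input at this output position is [1 3 1 / 3 3 3 / 3 4 5]. Elementwise product with the kernel and sum: 1·3 + 3·1 + 1·1 + 3·3 + 3·1 + 3·1 + 3·1 + 4·-2.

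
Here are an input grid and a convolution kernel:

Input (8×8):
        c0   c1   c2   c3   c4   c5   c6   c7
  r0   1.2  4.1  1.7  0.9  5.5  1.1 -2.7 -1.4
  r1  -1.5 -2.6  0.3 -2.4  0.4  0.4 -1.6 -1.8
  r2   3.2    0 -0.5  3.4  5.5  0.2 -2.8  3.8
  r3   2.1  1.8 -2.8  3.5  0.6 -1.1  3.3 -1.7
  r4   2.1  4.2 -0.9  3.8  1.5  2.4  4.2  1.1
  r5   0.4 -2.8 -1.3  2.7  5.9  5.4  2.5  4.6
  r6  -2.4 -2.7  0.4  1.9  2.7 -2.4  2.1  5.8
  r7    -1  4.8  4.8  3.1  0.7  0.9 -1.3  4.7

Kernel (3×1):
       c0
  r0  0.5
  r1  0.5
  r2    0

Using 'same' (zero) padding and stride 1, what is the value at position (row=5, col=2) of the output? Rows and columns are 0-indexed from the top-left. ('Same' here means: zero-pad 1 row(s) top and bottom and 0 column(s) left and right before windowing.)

The receptive field on the zero-padded input at this output position is [-0.9 / -1.3 / 0.4]. Elementwise product with the kernel and sum: -0.9·0.5 + -1.3·0.5.

-1.1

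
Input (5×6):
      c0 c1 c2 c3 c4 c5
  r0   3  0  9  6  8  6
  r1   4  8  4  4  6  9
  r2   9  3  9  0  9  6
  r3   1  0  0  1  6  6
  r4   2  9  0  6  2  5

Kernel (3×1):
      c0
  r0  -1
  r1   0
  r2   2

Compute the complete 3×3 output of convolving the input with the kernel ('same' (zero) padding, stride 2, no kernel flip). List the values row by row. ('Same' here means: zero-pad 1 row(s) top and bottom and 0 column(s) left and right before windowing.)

8 8 12
-2 -4 6
-1 0 -6

Output[0,0]: The receptive field on the zero-padded input at this output position is [0 / 3 / 4]. Elementwise product with the kernel and sum: 0·-1 + 4·2.
Output[0,1]: The receptive field on the zero-padded input at this output position is [0 / 9 / 4]. Elementwise product with the kernel and sum: 0·-1 + 4·2.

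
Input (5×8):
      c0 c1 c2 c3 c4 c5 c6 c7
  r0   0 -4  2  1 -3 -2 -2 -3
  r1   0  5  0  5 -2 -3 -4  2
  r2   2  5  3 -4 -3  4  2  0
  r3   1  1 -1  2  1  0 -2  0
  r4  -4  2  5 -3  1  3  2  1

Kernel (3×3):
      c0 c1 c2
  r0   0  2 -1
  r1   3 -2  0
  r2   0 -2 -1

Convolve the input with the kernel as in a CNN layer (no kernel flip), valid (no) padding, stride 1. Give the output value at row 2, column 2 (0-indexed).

-7

The receptive field on the input at this output position is [3 -4 -3 / -1 2 1 / 5 -3 1]. Elementwise product with the kernel and sum: -4·2 + -3·-1 + -1·3 + 2·-2 + -3·-2 + 1·-1.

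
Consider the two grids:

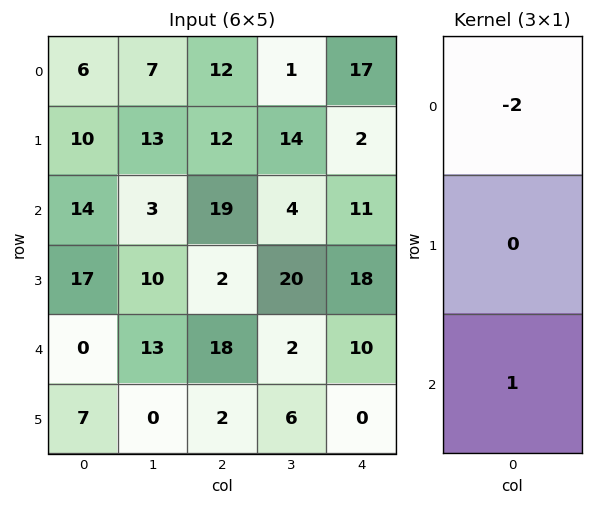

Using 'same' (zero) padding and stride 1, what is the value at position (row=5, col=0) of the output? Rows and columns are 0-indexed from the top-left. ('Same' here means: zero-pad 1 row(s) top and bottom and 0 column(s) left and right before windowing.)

The receptive field on the zero-padded input at this output position is [0 / 7 / 0]. Elementwise product with the kernel and sum: 0·-2 + 0·1.

0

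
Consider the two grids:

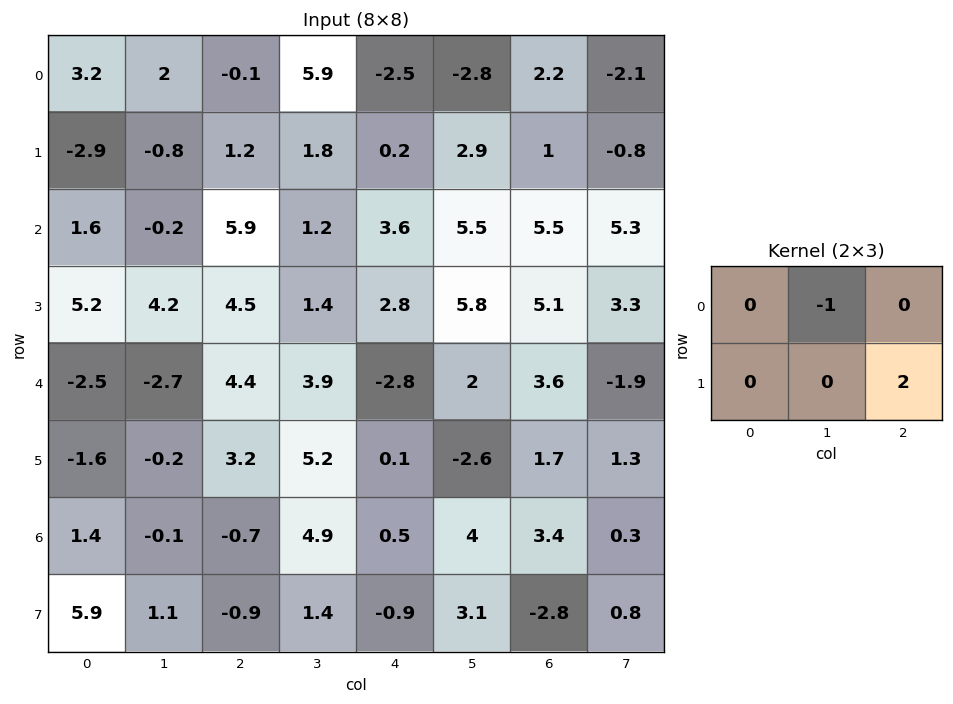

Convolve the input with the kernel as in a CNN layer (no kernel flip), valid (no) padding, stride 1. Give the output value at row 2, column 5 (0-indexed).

The receptive field on the input at this output position is [5.5 5.5 5.3 / 5.8 5.1 3.3]. Elementwise product with the kernel and sum: 5.5·-1 + 3.3·2.

1.1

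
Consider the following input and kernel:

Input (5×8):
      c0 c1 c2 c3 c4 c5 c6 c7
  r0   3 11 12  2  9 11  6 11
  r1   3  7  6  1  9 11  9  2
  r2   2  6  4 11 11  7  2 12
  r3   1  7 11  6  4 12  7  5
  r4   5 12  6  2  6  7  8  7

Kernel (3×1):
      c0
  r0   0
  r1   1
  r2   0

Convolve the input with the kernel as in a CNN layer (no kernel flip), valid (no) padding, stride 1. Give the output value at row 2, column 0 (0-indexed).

1

The receptive field on the input at this output position is [2 / 1 / 5]. Elementwise product with the kernel and sum: 1·1.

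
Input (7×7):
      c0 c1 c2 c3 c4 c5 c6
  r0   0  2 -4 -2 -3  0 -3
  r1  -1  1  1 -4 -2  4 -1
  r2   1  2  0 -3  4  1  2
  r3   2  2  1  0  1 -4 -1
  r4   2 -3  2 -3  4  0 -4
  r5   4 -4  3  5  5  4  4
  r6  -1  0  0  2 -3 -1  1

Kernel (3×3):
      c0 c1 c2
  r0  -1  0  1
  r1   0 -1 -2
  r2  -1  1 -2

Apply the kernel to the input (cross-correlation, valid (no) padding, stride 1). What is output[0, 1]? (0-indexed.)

7

The receptive field on the input at this output position is [2 -4 -2 / 1 1 -4 / 2 0 -3]. Elementwise product with the kernel and sum: 2·-1 + -2·1 + 1·-1 + -4·-2 + 2·-1 + 0·1 + -3·-2.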